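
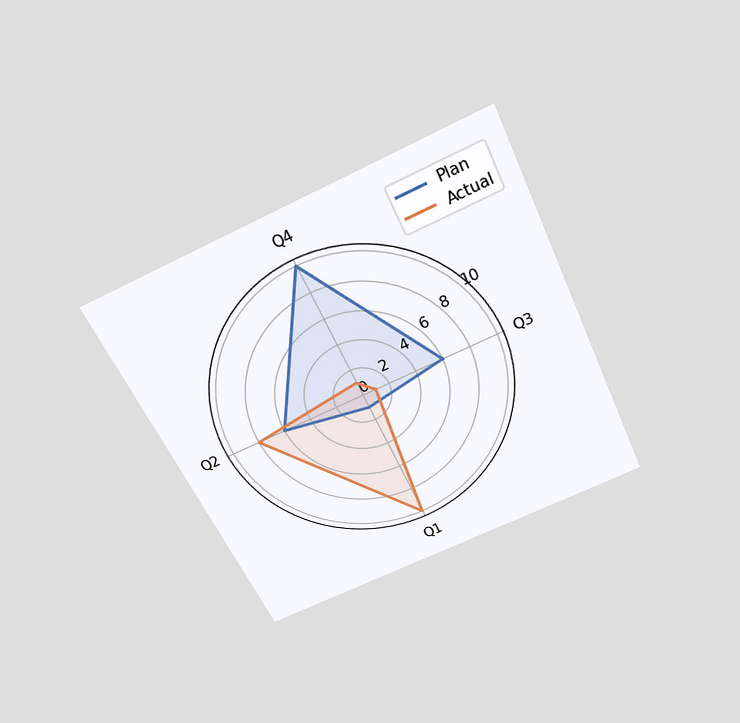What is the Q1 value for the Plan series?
The chart is tilted about 25° counter-clockwise and viewed slightly from above. On the Q1 axis, Plan reaches 1.

1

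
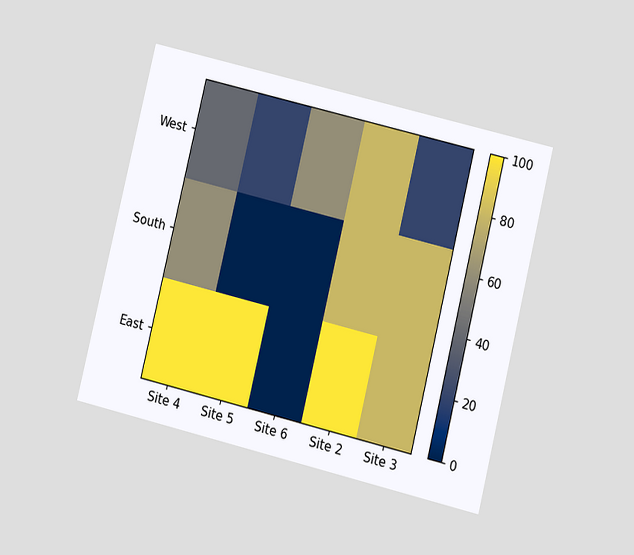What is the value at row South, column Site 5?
0

The chart is tilted about 14° clockwise and viewed at a slight angle. Matching cell (South, Site 5) against the colorbar gives 0.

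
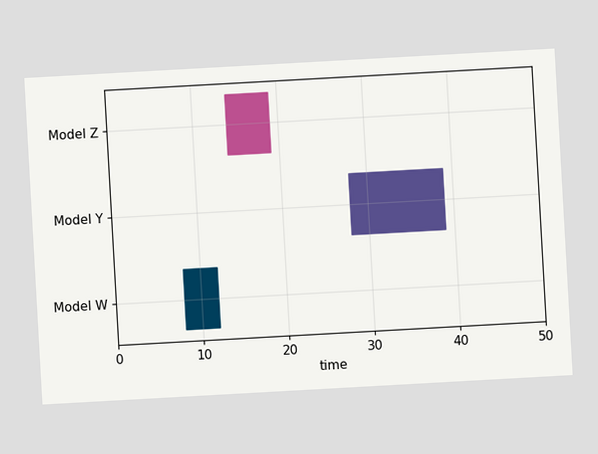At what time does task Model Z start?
14

The chart is tilted about 3° counter-clockwise. The Model Z bar begins at t=14.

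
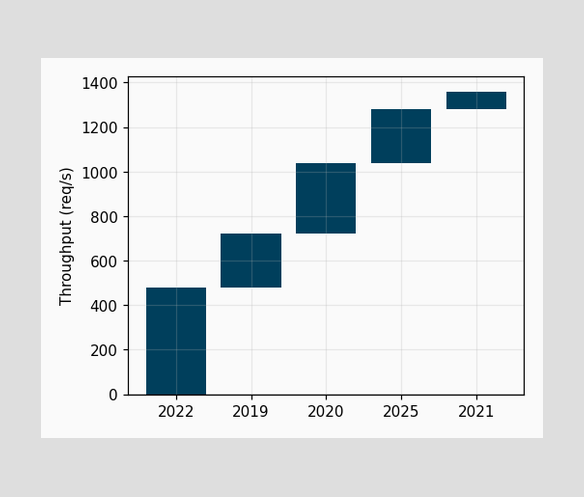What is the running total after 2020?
1040req/s

After 2020 the running total reaches 1040req/s.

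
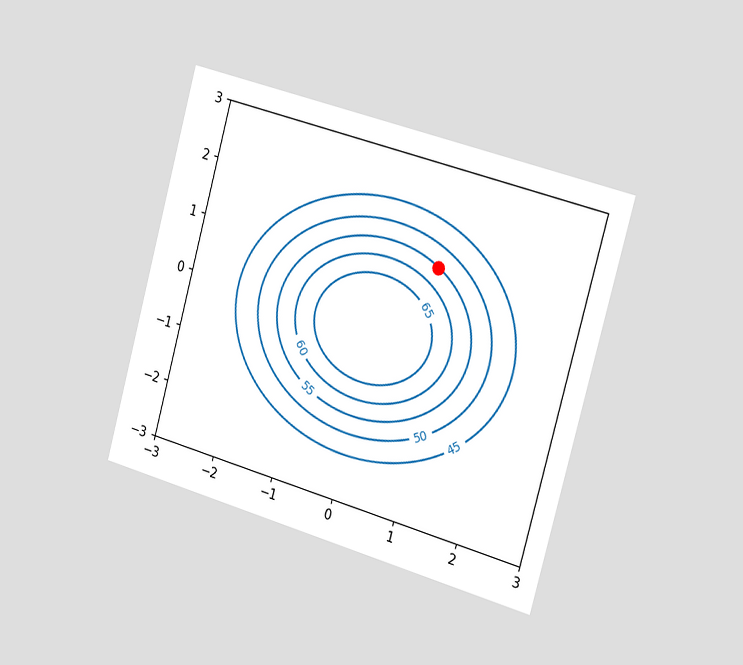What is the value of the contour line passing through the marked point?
55

The chart is tilted about 15° clockwise and viewed slightly from the right. The marked point sits on the contour labelled 55.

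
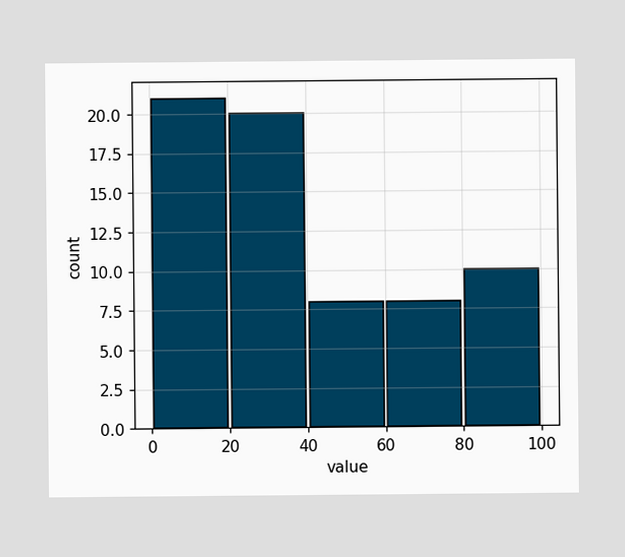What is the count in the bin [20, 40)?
The [20, 40) bin has height 20.

20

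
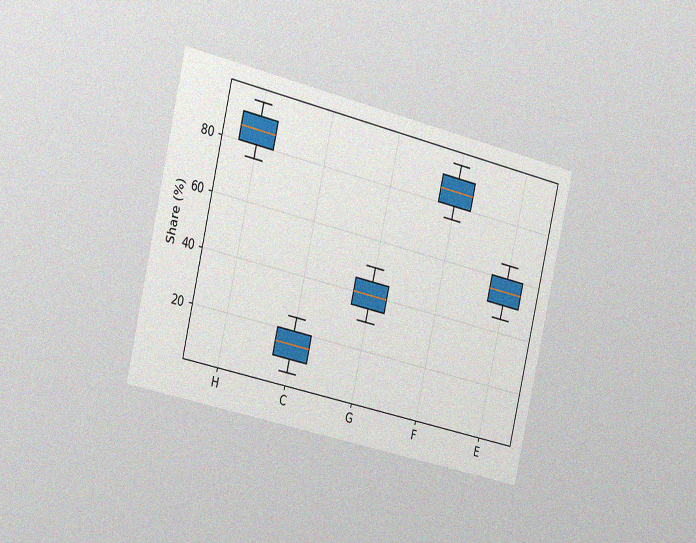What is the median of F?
85%

The chart is tilted about 13° clockwise and viewed slightly from the left, with some photo noise. The median line in the F box sits at 85%.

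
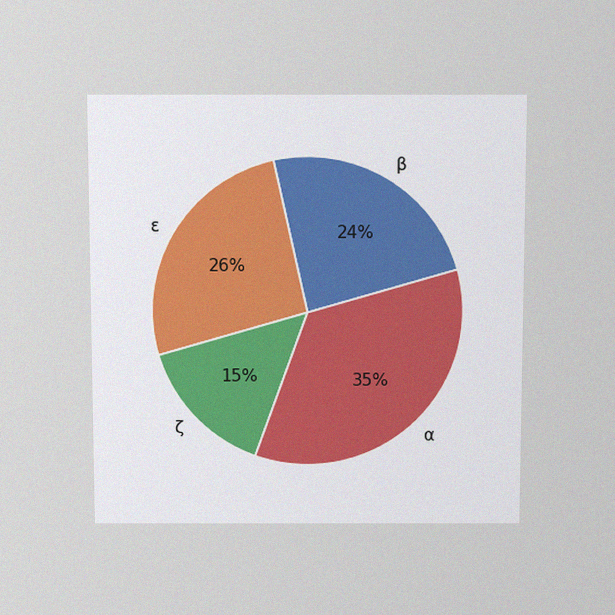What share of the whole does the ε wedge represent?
26%

The chart is viewed slightly from above, with some photo noise. The ε slice takes up 26% of the pie.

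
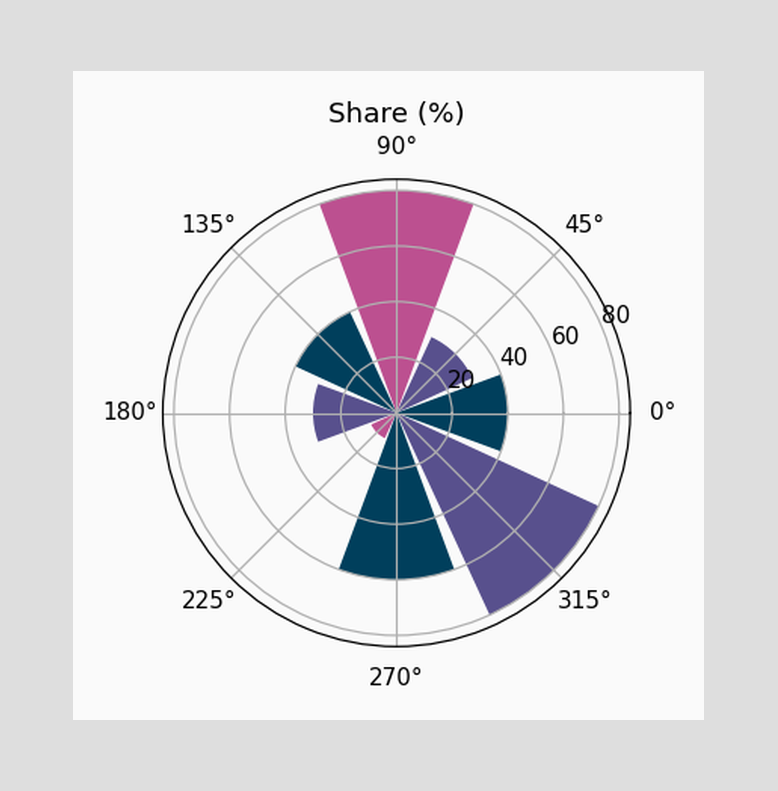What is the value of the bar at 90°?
80%

The bar at 90° reaches 80% on the radial axis.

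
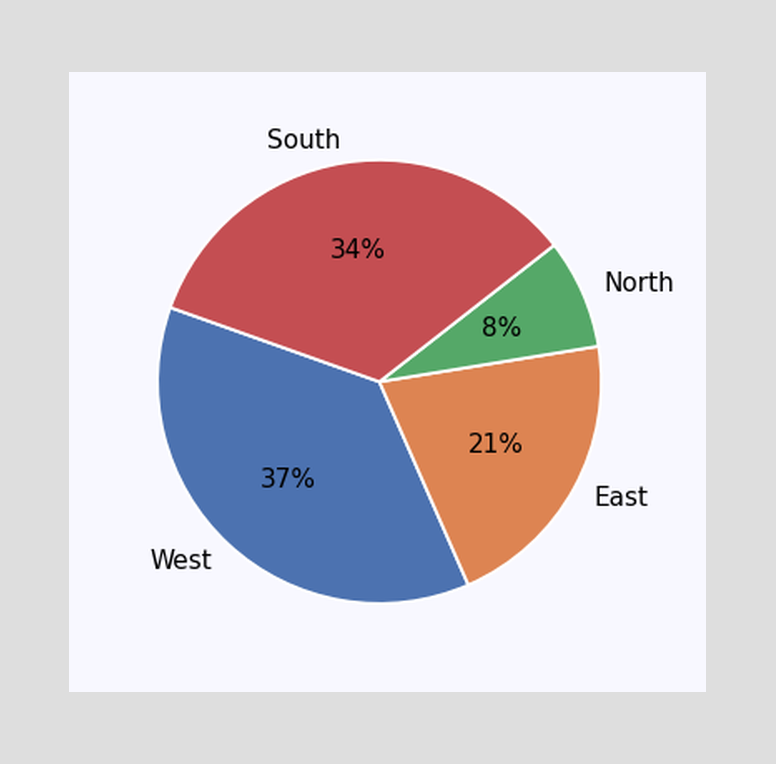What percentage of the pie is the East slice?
21%

The East slice takes up 21% of the pie.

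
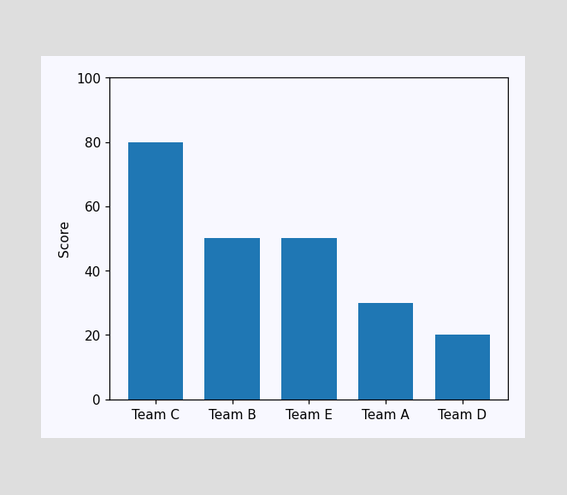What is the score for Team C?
80

Reading along the chart's y-axis, the Team C bar reaches 80.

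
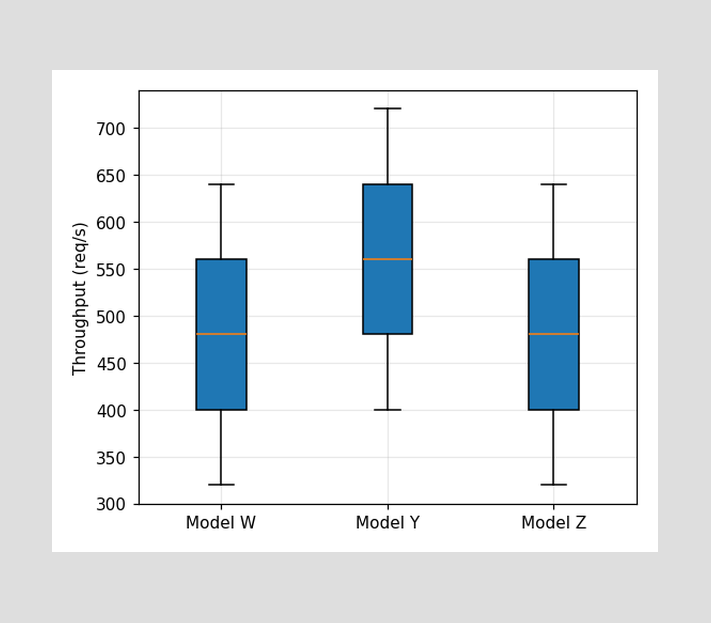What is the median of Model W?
The median line in the Model W box sits at 480req/s.

480req/s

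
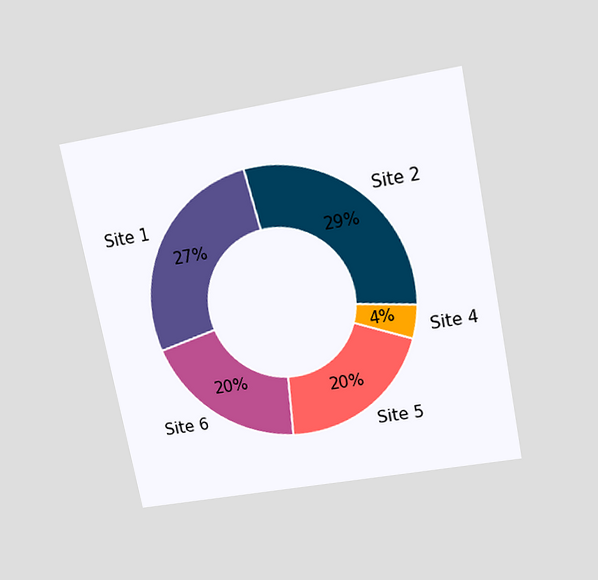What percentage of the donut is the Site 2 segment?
The chart is tilted about 11° counter-clockwise and viewed slightly from above. The Site 2 segment takes up 29% of the ring.

29%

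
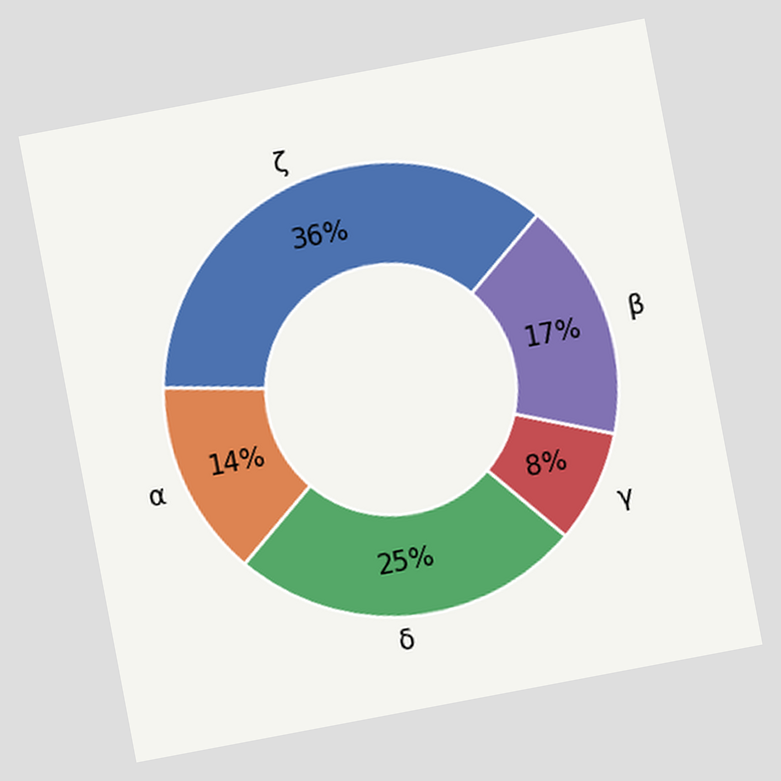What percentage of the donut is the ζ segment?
36%

The chart is tilted about 11° counter-clockwise. The ζ segment takes up 36% of the ring.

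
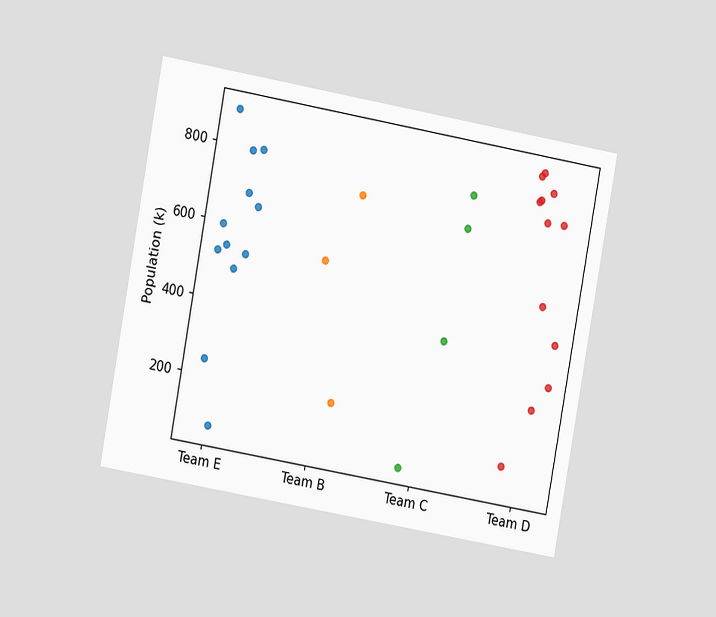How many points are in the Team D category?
12

The chart is tilted about 10° clockwise and viewed at a slight angle. Counting the markers in the Team D column gives 12.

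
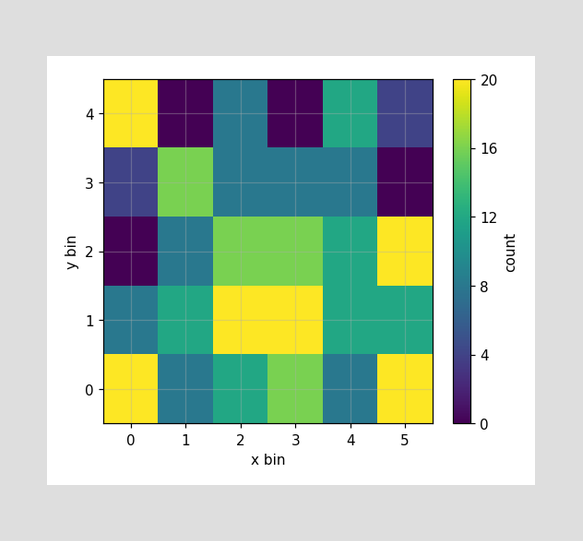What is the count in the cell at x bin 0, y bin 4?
Matching the cell (0, 4) against the colorbar gives 20.

20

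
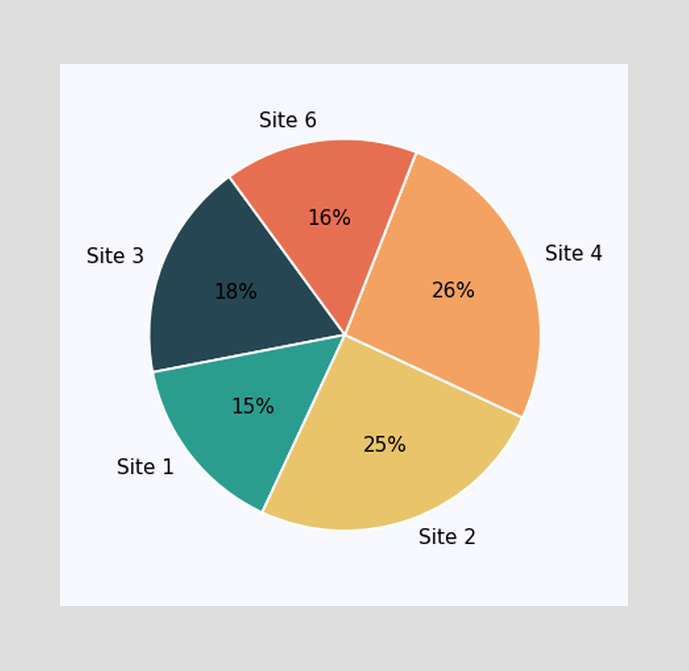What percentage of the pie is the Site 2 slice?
25%

The Site 2 slice takes up 25% of the pie.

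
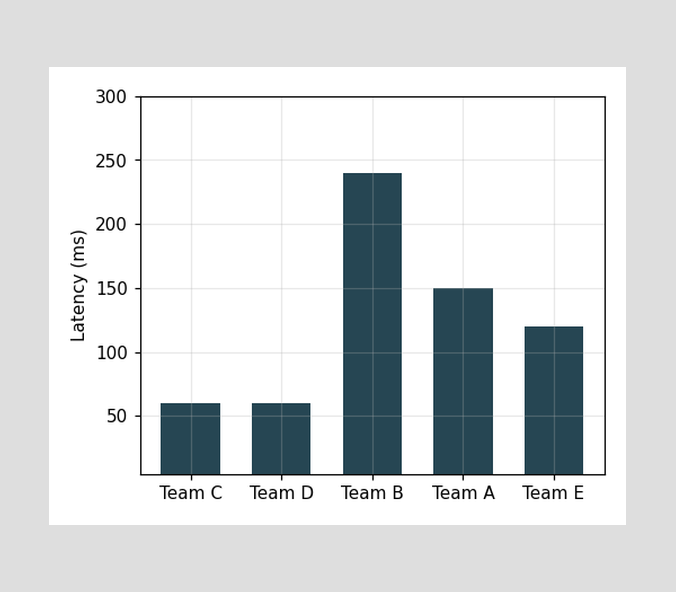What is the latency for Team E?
120ms

Reading along the chart's y-axis, the Team E bar reaches 120ms.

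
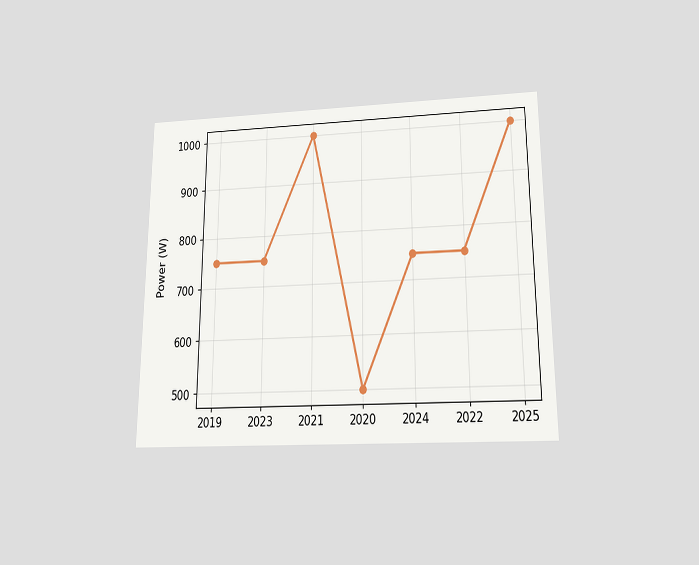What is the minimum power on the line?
The chart is viewed slightly from below. The lowest point is at 2020, and reading across to the y-axis gives 500W.

500W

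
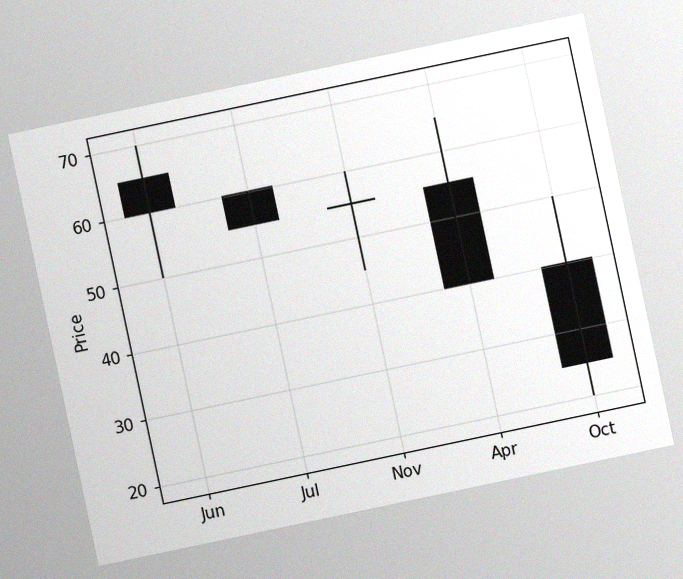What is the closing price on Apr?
The chart is tilted about 12° counter-clockwise, with some photo noise. The Apr candle closes at 40.

40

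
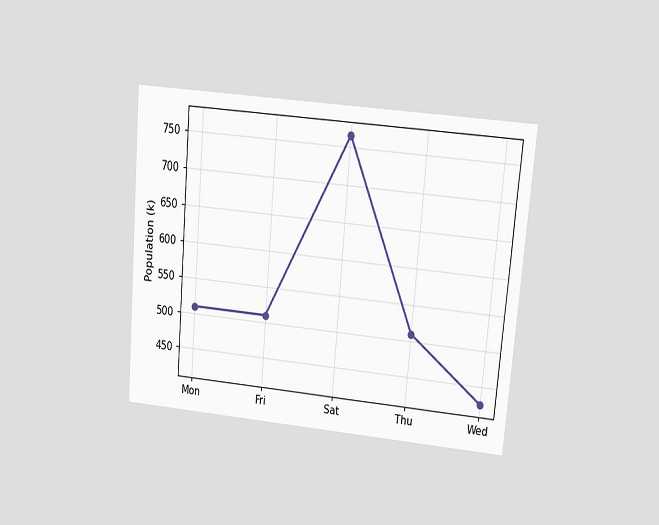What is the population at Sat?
765k

The chart is tilted about 5° clockwise and viewed at a slight angle. At Sat, the line is at 765k.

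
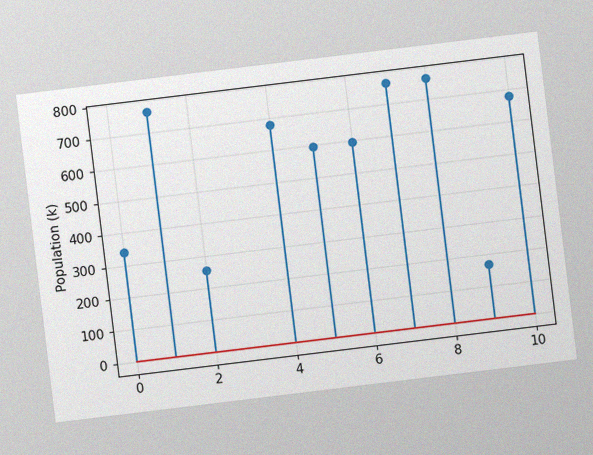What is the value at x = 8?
765k

The chart is tilted about 7° counter-clockwise, with some photo noise. The stem at x=8 reaches 765k.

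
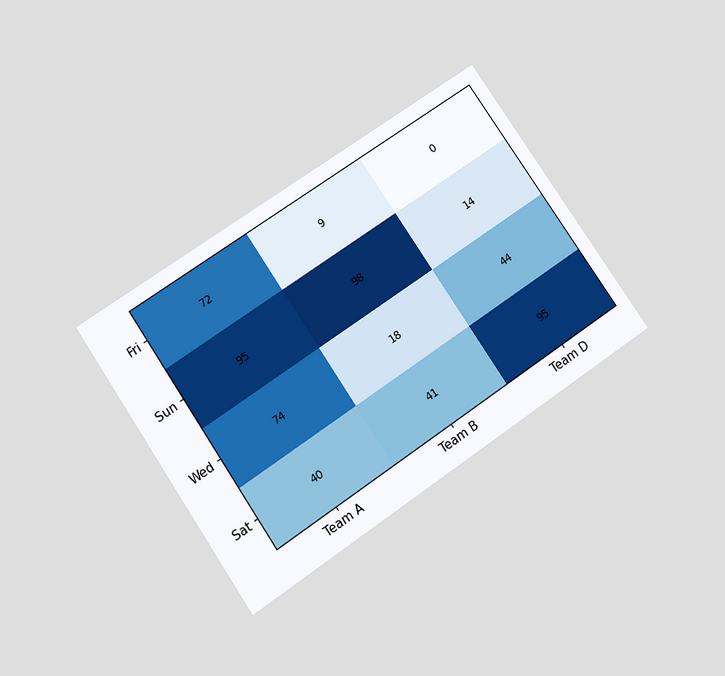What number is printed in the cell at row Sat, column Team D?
The chart is tilted about 34° counter-clockwise and viewed slightly from below. The (Sat, Team D) cell reads 95.

95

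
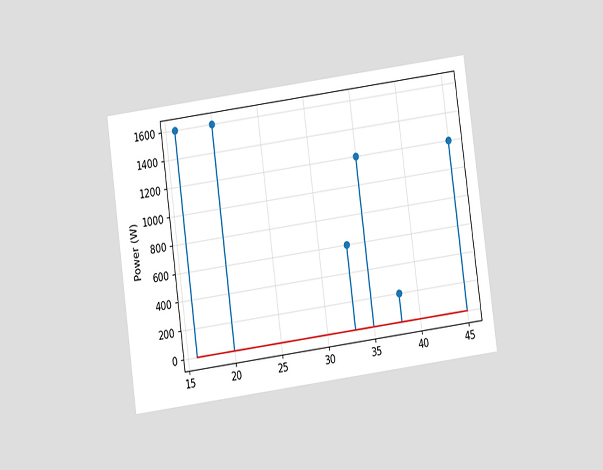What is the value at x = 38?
200W

The chart is tilted about 8° counter-clockwise and viewed slightly from below. The stem at x=38 reaches 200W.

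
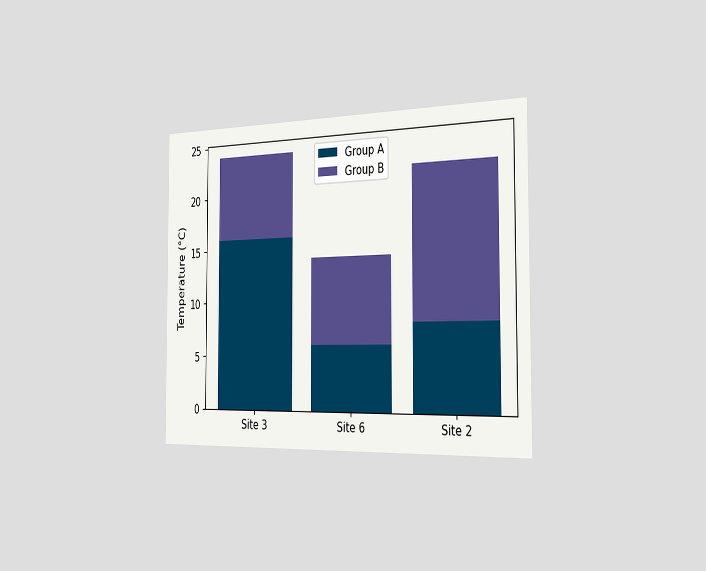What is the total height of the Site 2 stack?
The chart is viewed slightly from the right. The Site 2 stack's top reaches 22°C on the y-axis.

22°C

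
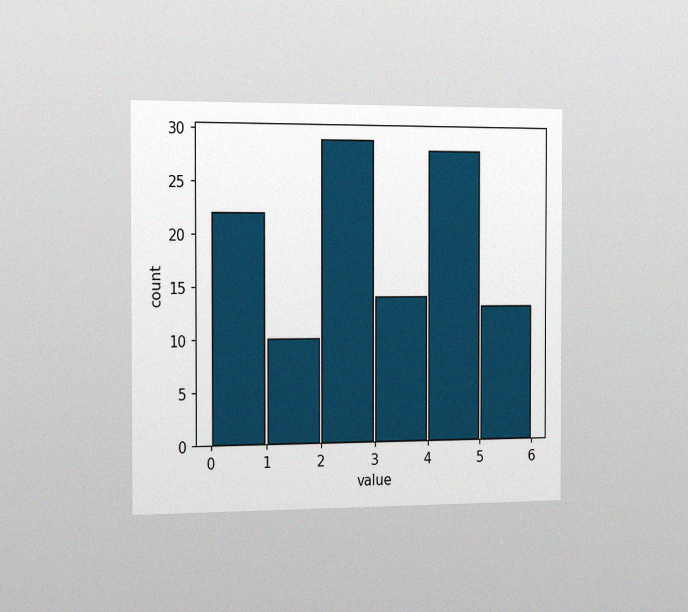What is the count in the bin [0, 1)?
22

The chart is viewed slightly from the left, with some photo noise. The [0, 1) bin has height 22.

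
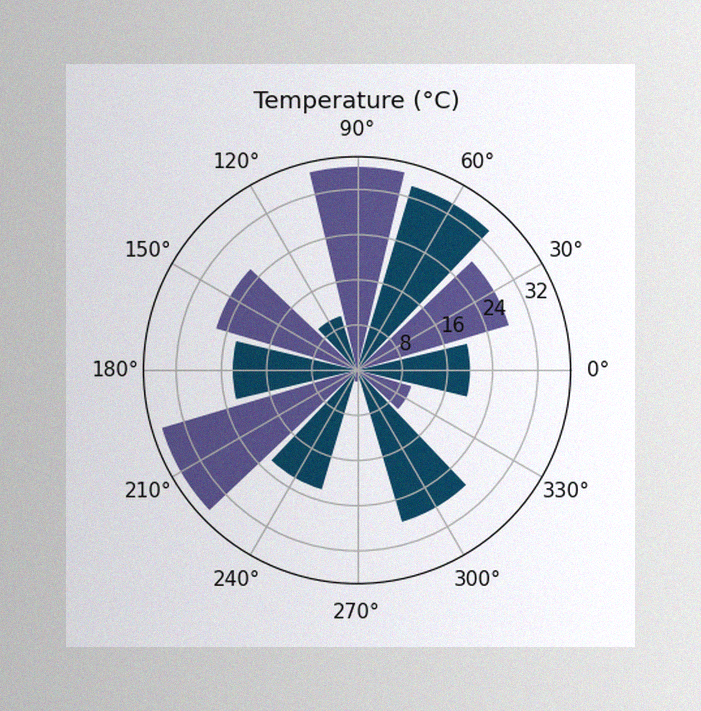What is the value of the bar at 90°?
36°C

The image has some photo noise and uneven lighting. The bar at 90° reaches 36°C on the radial axis.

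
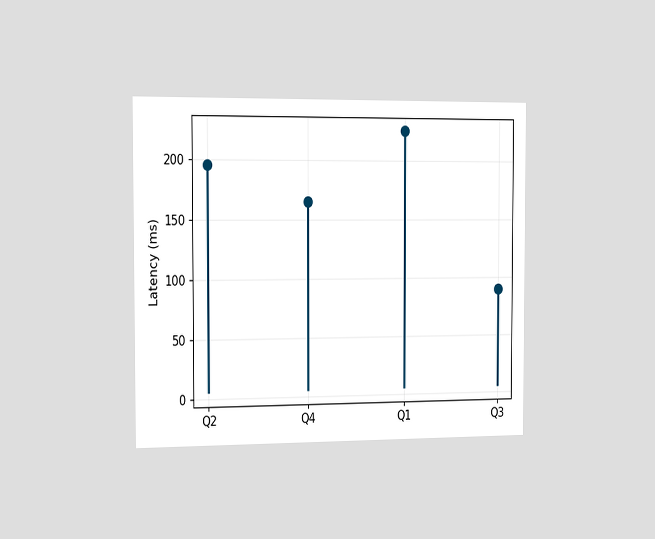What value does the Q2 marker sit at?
The chart is viewed slightly from the left. The Q2 marker sits at 195ms.

195ms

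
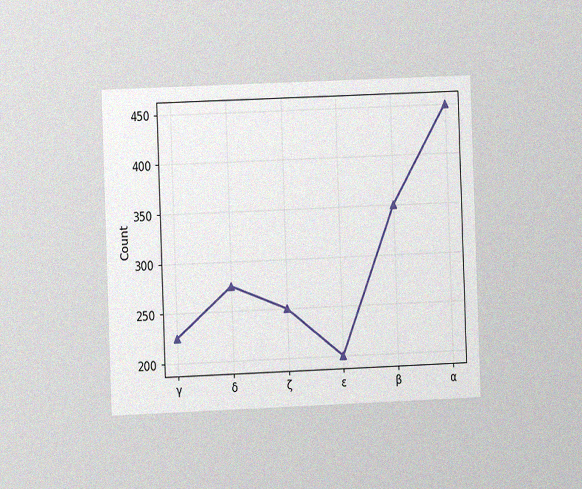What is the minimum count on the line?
The chart is tilted about 2° counter-clockwise and viewed at a slight angle, with some photo noise. The lowest point is at ε, and reading across to the y-axis gives 200.

200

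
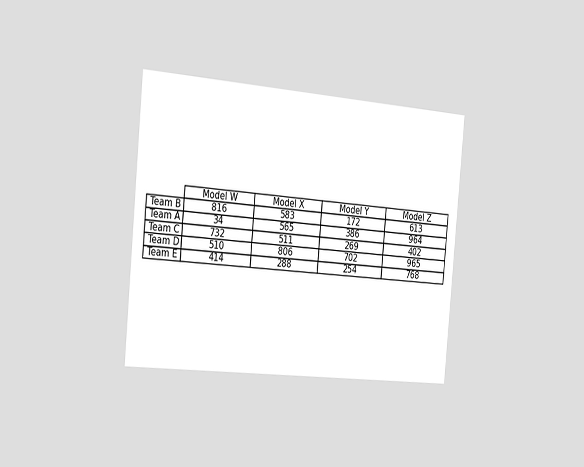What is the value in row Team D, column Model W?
510

The chart is tilted about 5° clockwise and viewed slightly from the left. The (Team D, Model W) cell reads 510.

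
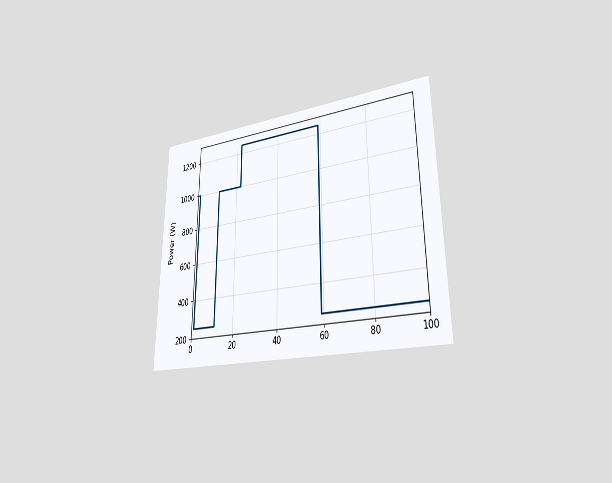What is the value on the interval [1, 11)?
250W

The chart is viewed slightly from the right. On [1, 11) the step sits at 250W.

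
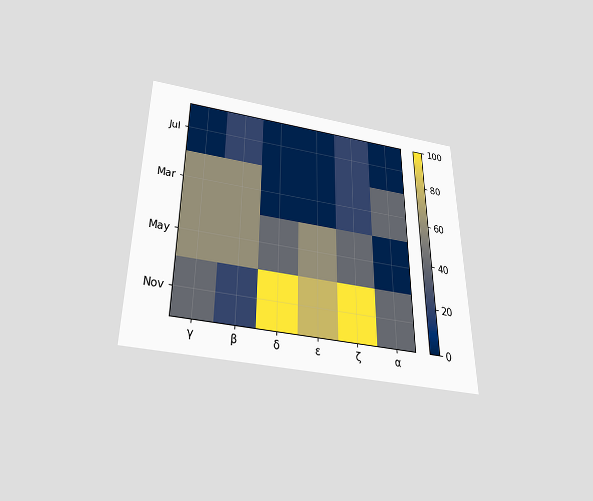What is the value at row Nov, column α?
The chart is viewed slightly from below. Matching cell (Nov, α) against the colorbar gives 40.

40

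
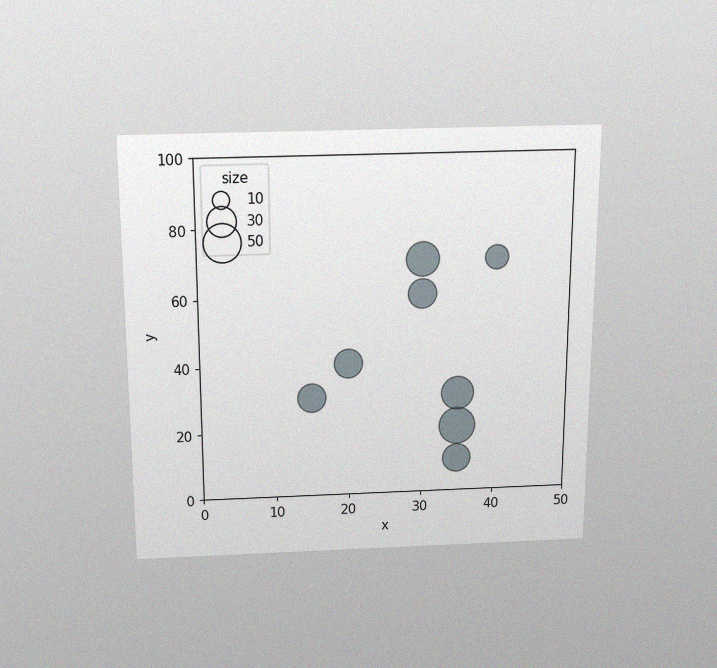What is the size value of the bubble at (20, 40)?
The chart is viewed slightly from above, with some photo noise. Matching the bubble at (20, 40) against the size legend gives 30.

30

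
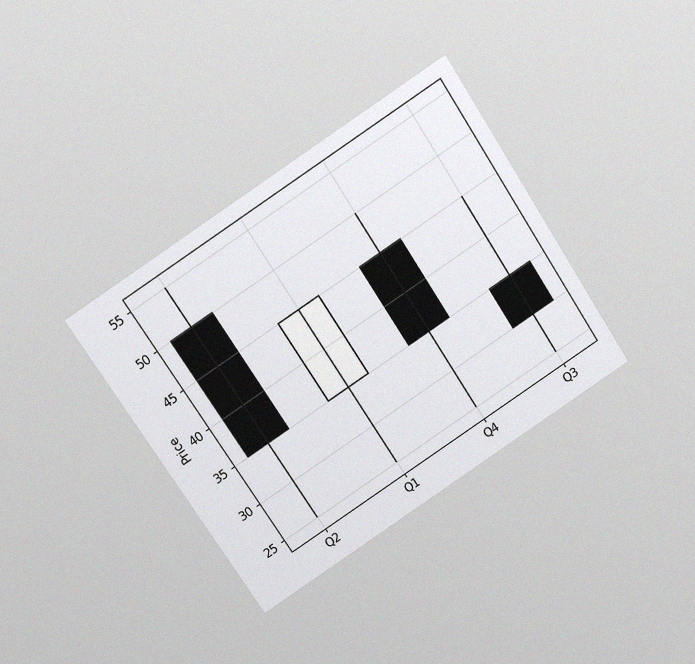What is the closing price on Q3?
30

The chart is tilted about 33° counter-clockwise and viewed slightly from above, with some photo noise. The Q3 candle closes at 30.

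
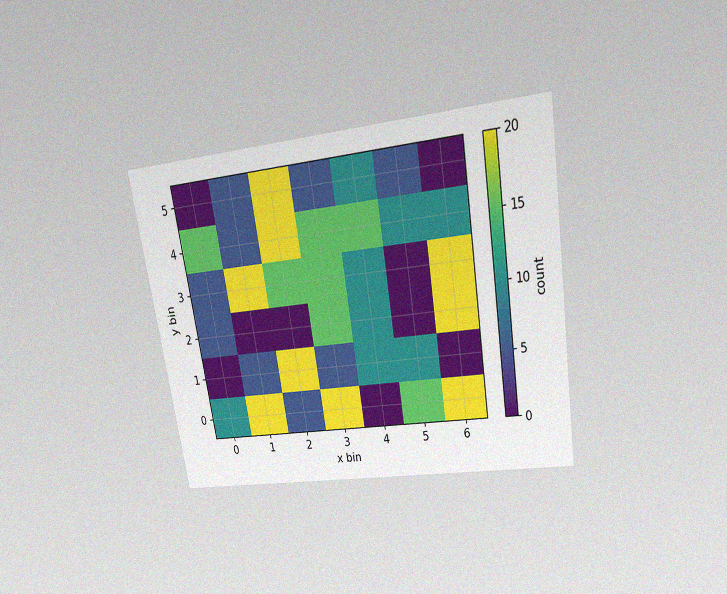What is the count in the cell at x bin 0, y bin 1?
The chart is tilted about 9° counter-clockwise and viewed slightly from above, with some photo noise. Matching the cell (0, 1) against the colorbar gives 0.

0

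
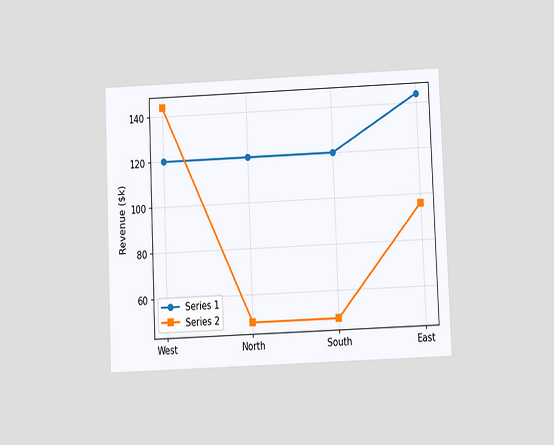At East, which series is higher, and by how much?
The chart is tilted about 2° counter-clockwise and viewed slightly from below. At East, Series 1 sits above the other line by $48k.

Series 1, by $48k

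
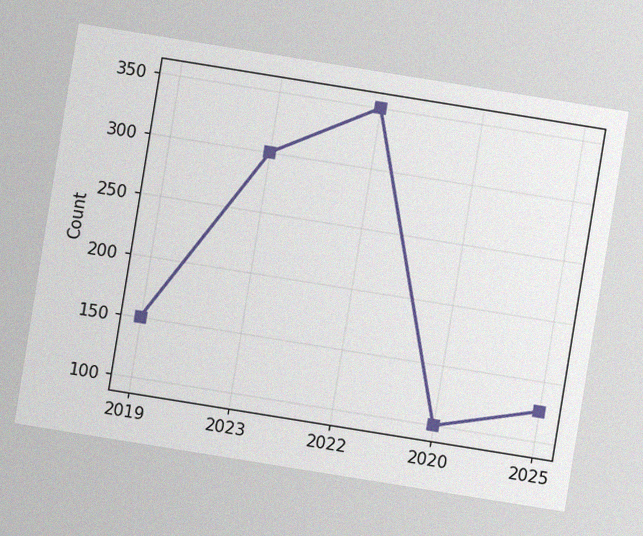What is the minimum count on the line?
100

The chart is tilted about 9° clockwise, with some photo noise. The lowest point is at 2020, and reading across to the y-axis gives 100.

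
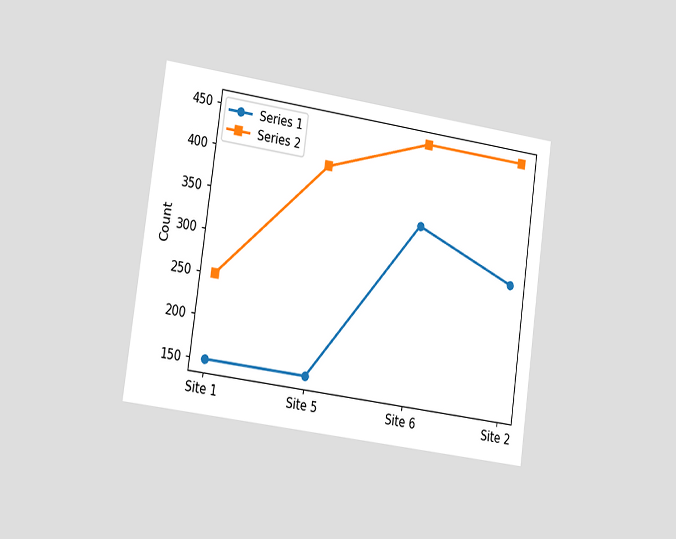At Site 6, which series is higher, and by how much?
The chart is tilted about 8° clockwise and viewed slightly from the left. At Site 6, Series 2 sits above the other line by 100.

Series 2, by 100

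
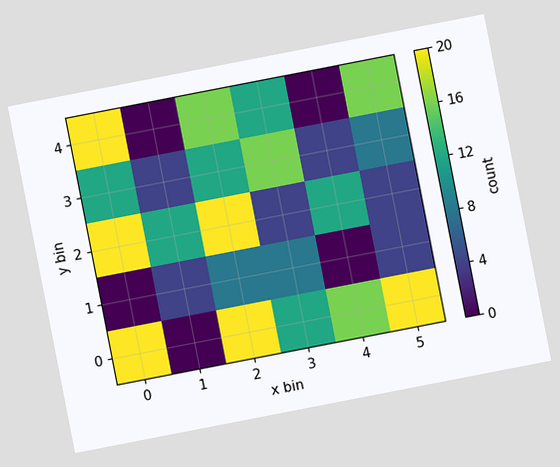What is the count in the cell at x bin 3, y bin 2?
4

The chart is tilted about 11° counter-clockwise. Matching the cell (3, 2) against the colorbar gives 4.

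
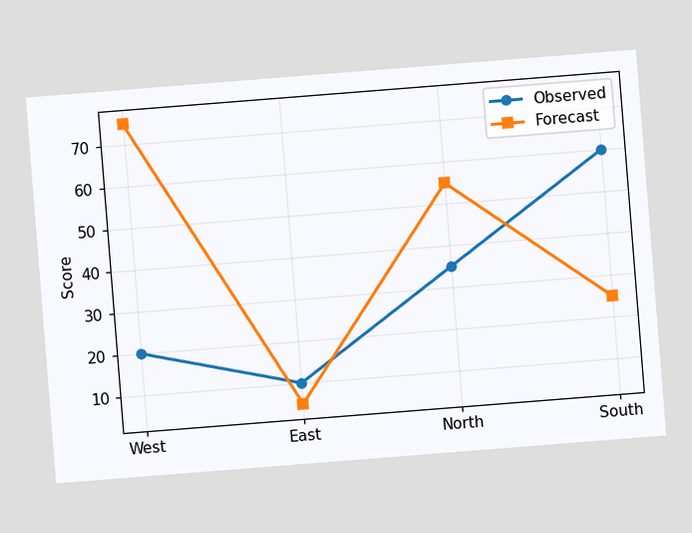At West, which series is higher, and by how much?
The chart is tilted about 5° counter-clockwise. At West, Forecast sits above the other line by 55.

Forecast, by 55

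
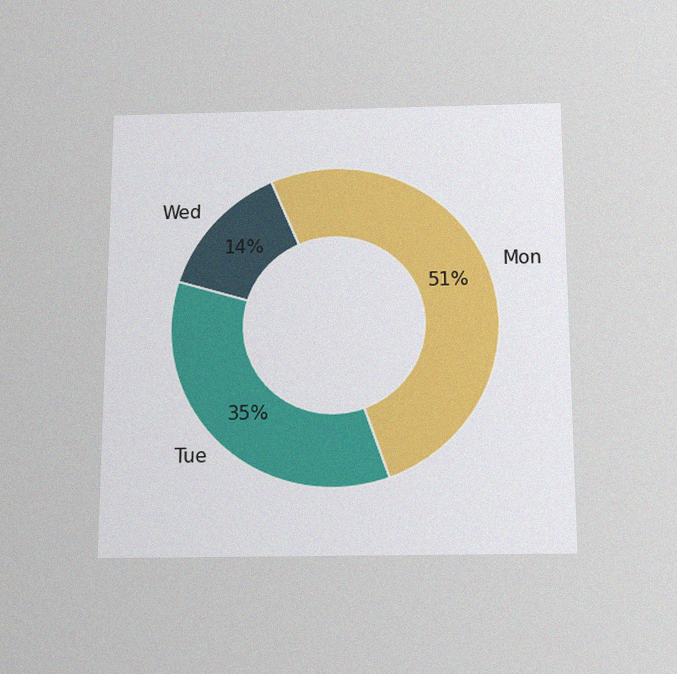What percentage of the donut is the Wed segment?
14%

The chart is viewed slightly from below, with some photo noise. The Wed segment takes up 14% of the ring.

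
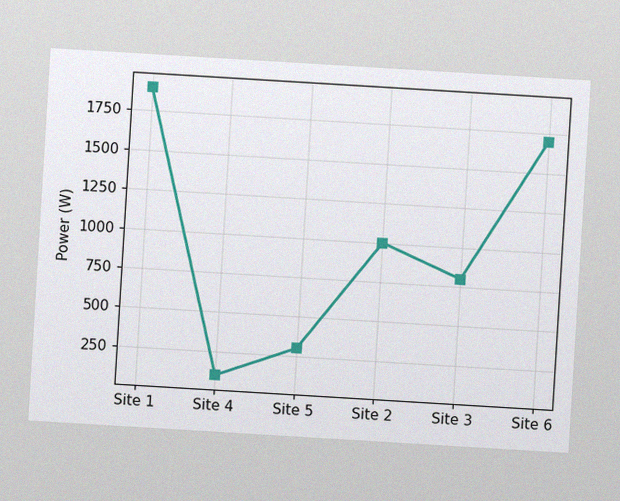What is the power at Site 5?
The chart is tilted about 3° clockwise, with some photo noise. At Site 5, the line is at 300W.

300W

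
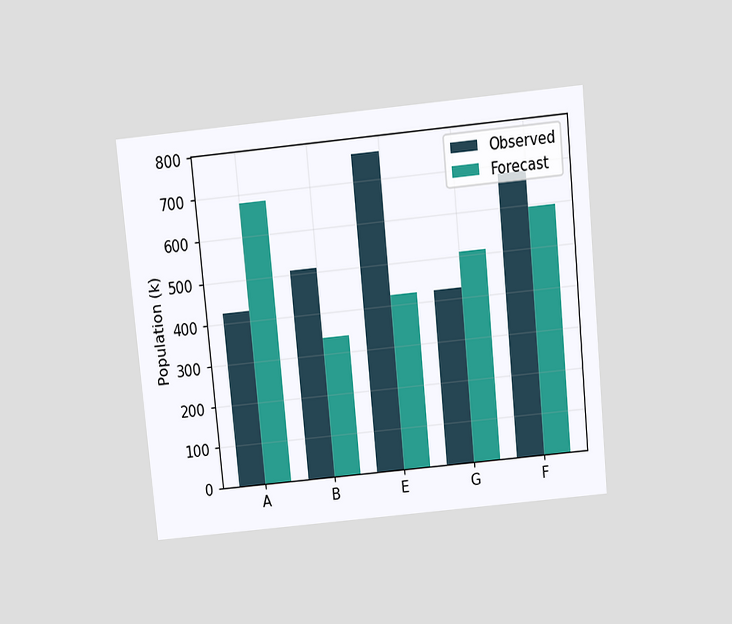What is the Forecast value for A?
The chart is tilted about 6° counter-clockwise and viewed slightly from above. The Forecast bar at A reaches 680k on the y-axis.

680k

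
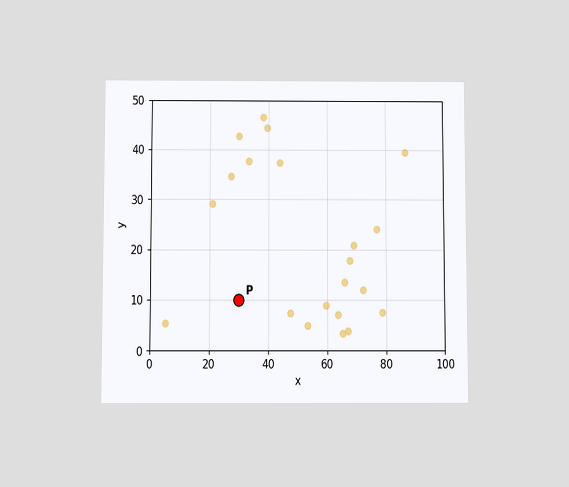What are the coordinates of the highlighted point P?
(30, 10)

The chart is viewed slightly from below. Following the gridlines from P to each axis, P sits at (30, 10).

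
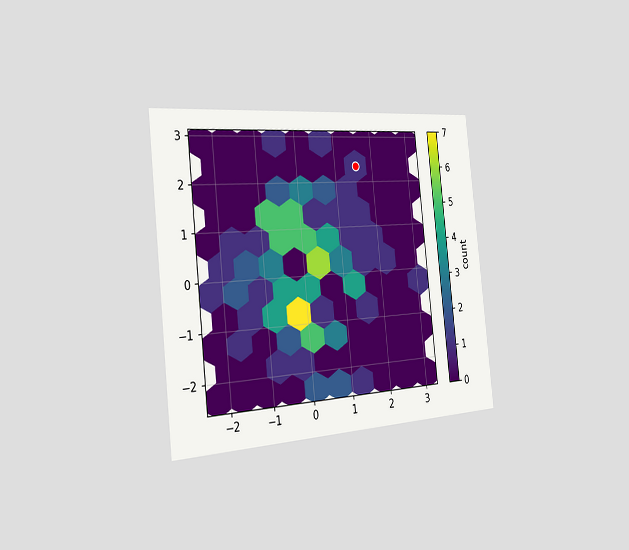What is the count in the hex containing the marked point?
1

The chart is tilted about 6° counter-clockwise and viewed slightly from the left. The marked hex reads 1 on the colorbar.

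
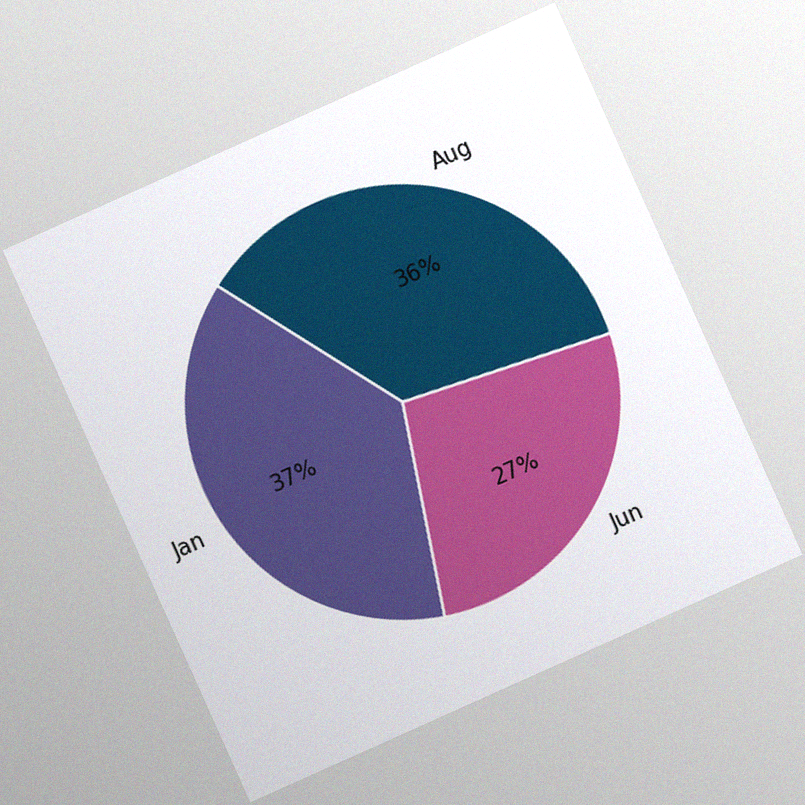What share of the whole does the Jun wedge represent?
The chart is tilted about 24° counter-clockwise, with some photo noise. The Jun slice takes up 27% of the pie.

27%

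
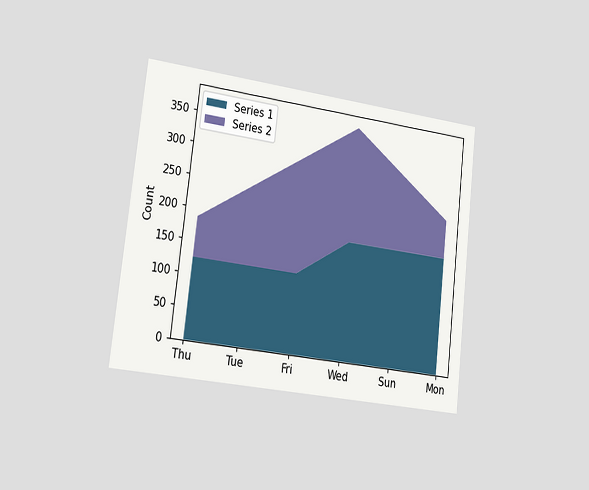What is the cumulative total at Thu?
186

The chart is tilted about 7° clockwise and viewed slightly from the left. The stacked total at Thu reaches 186.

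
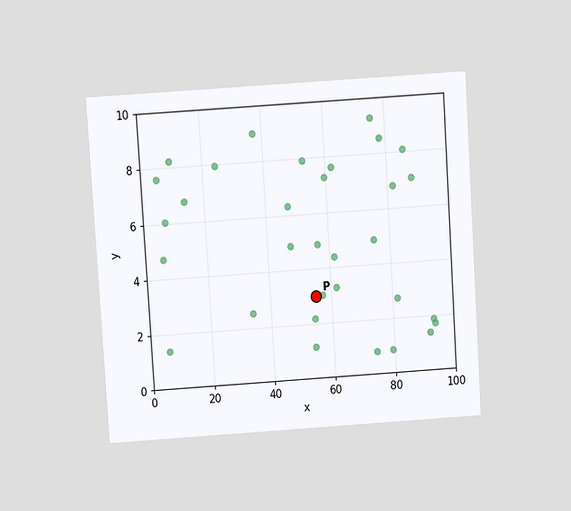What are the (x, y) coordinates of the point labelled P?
(55, 3)

The chart is tilted about 4° counter-clockwise and viewed slightly from above. Following the gridlines from P to each axis, P sits at (55, 3).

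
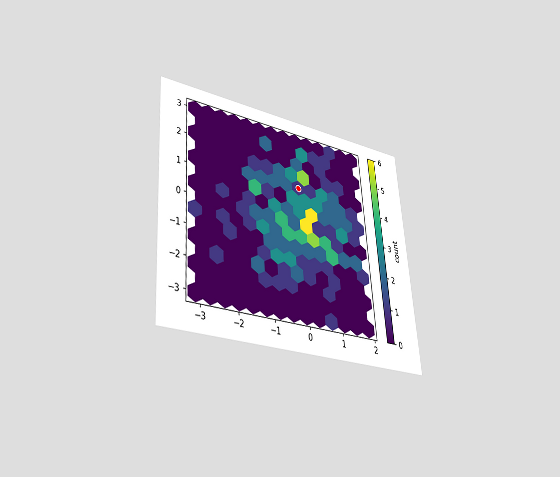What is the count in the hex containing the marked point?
The chart is tilted about 4° counter-clockwise and viewed slightly from below. The marked hex reads 1 on the colorbar.

1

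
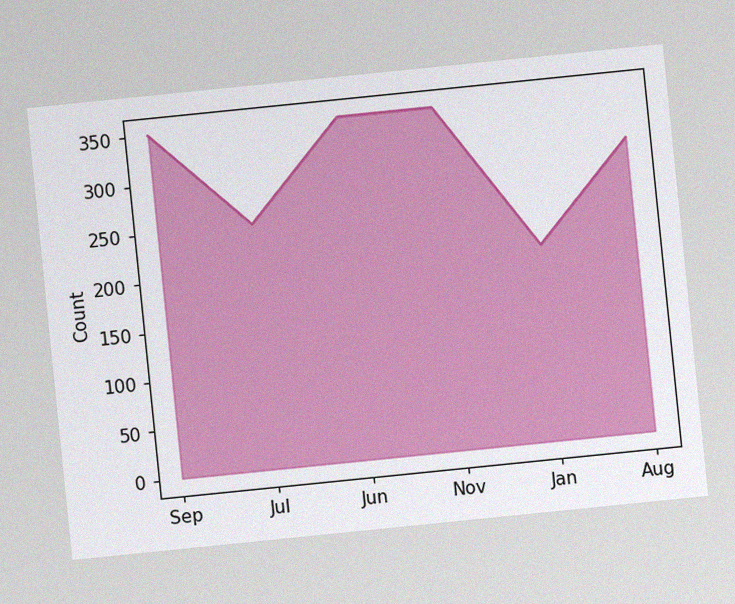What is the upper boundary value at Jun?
The chart is tilted about 6° counter-clockwise, with some photo noise. At Jun the upper boundary is at 350.

350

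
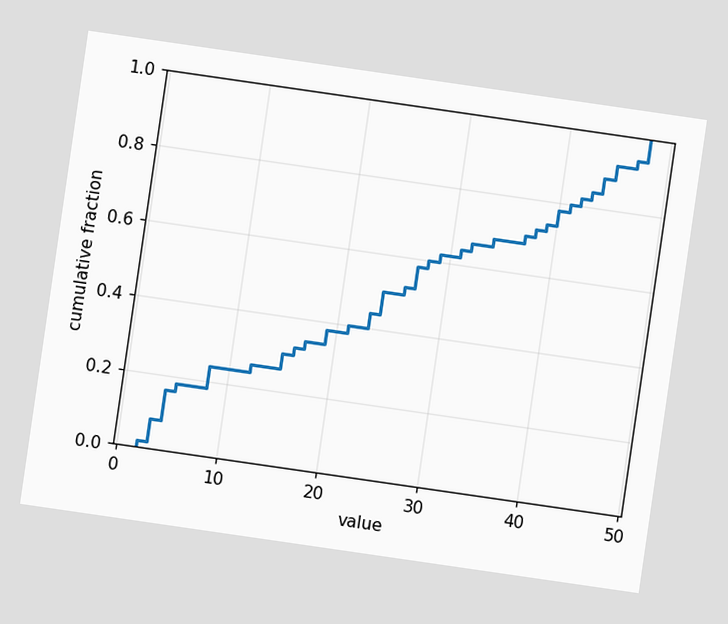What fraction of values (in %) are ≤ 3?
8%

The chart is tilted about 8° clockwise. At x=3 the ECDF step is at 8%.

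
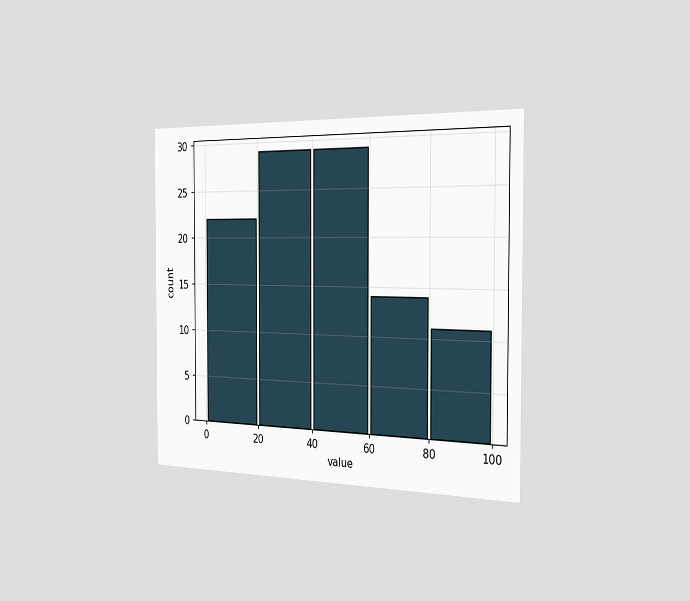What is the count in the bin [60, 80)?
14

The chart is viewed slightly from the right. The [60, 80) bin has height 14.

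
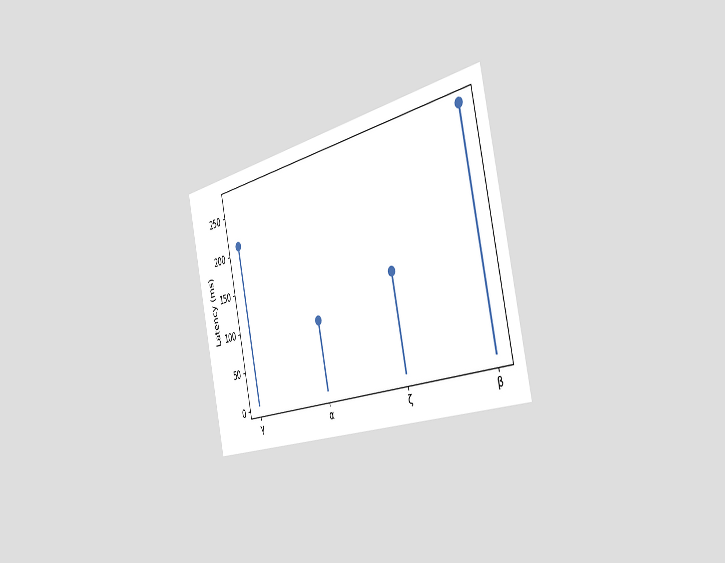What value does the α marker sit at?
The chart is tilted about 12° counter-clockwise and viewed slightly from the right. The α marker sits at 90ms.

90ms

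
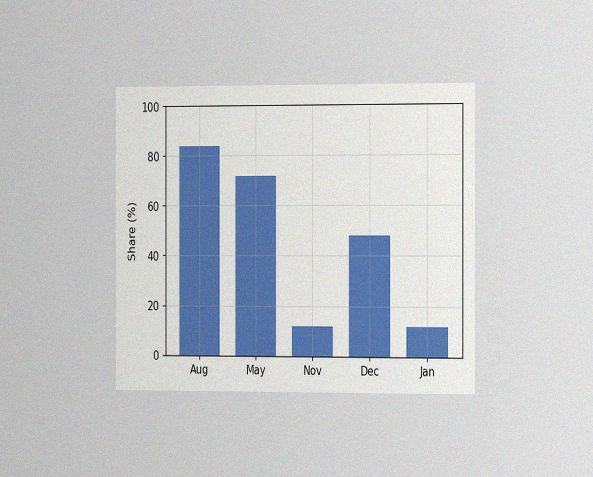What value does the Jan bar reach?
12%

The chart is viewed slightly from the right, with some photo noise. Reading along the chart's y-axis, the Jan bar reaches 12%.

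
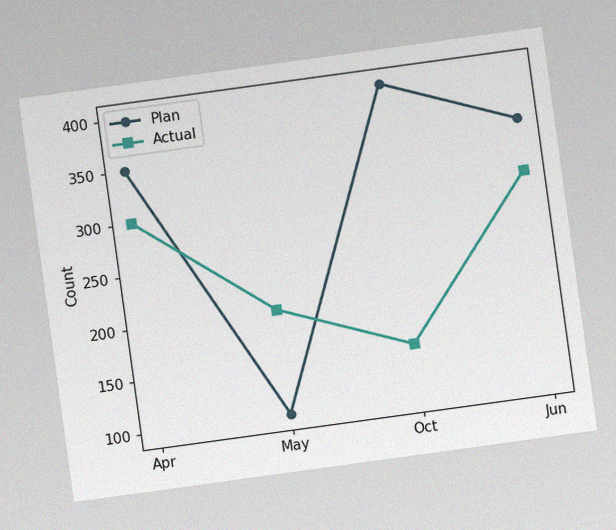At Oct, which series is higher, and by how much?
The chart is tilted about 8° counter-clockwise, with some photo noise. At Oct, Plan sits above the other line by 250.

Plan, by 250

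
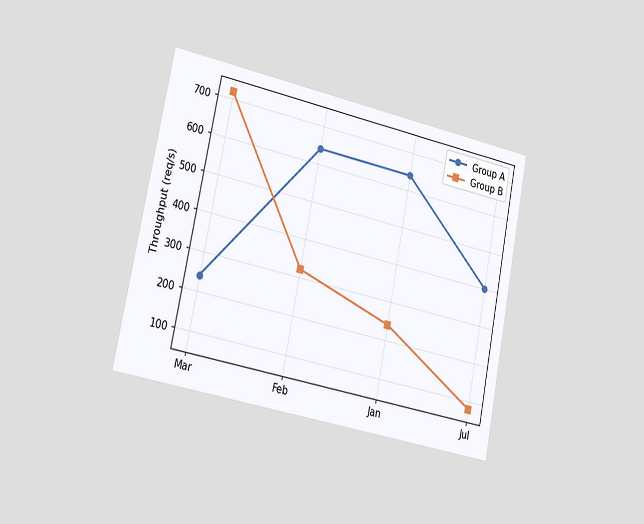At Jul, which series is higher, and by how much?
Group A, by 320req/s

The chart is tilted about 11° clockwise and viewed slightly from the left. At Jul, Group A sits above the other line by 320req/s.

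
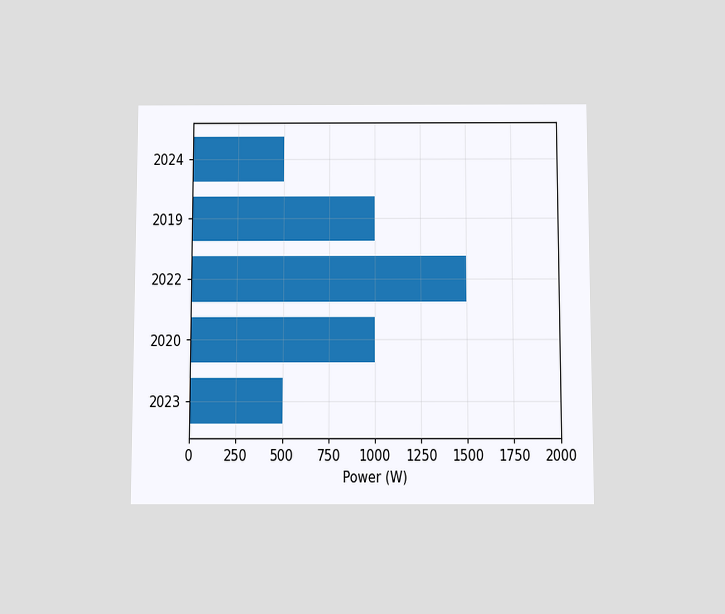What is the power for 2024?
The chart is viewed slightly from below. Reading along the chart's x-axis, the 2024 bar reaches 500W.

500W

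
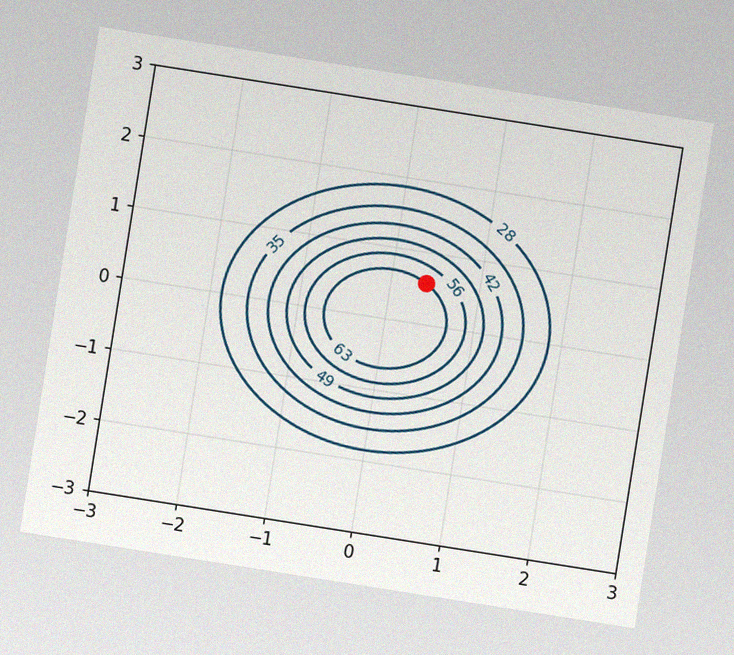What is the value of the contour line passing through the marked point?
63

The chart is tilted about 9° clockwise, with some photo noise. The marked point sits on the contour labelled 63.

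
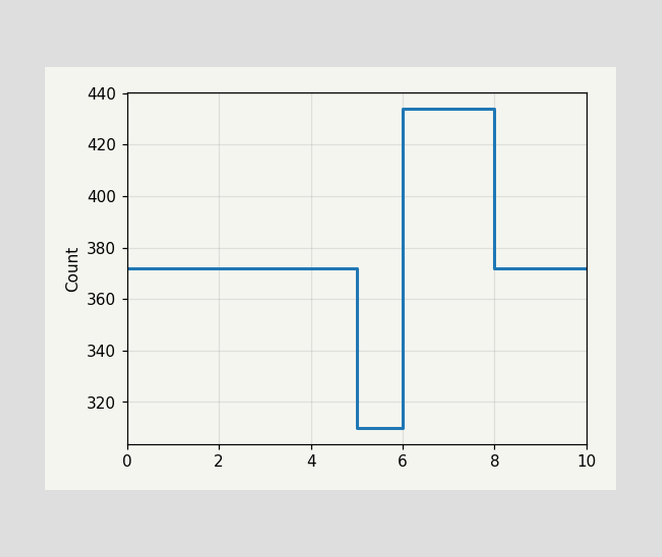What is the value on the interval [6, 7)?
434

On [6, 7) the step sits at 434.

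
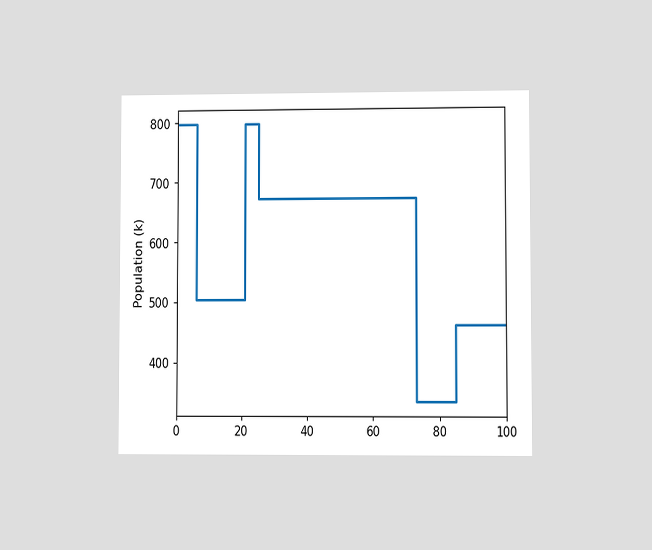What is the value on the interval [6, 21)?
The chart is viewed at a slight angle. On [6, 21) the step sits at 504k.

504k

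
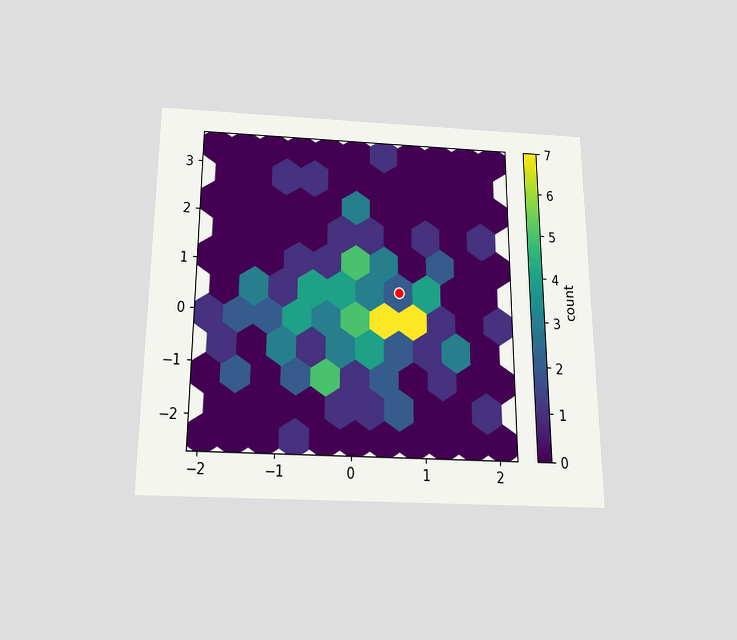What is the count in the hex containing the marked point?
The chart is viewed slightly from below. The marked hex reads 2 on the colorbar.

2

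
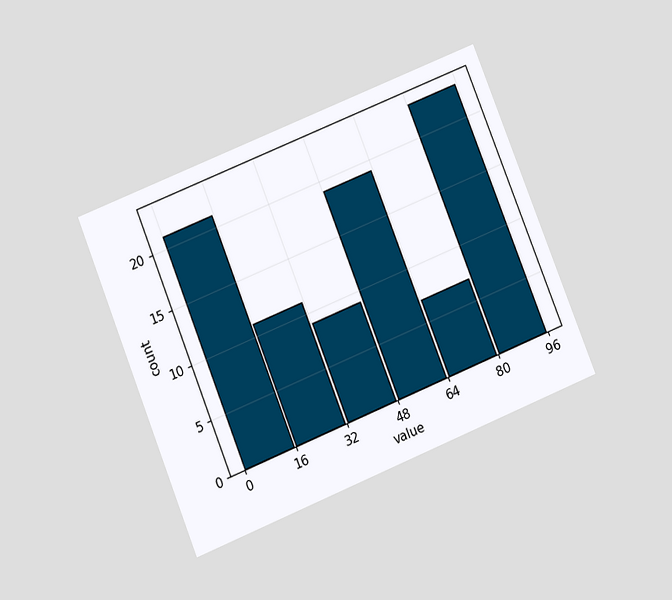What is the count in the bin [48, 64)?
19

The chart is tilted about 22° counter-clockwise and viewed at a slight angle. The [48, 64) bin has height 19.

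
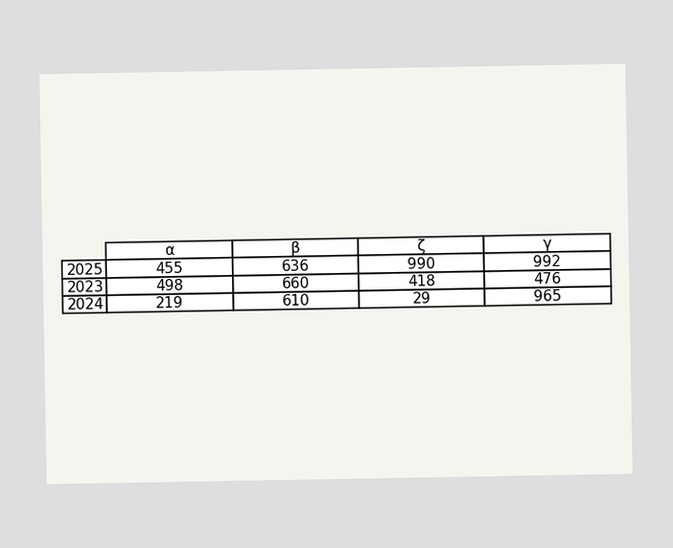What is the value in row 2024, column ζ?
The (2024, ζ) cell reads 29.

29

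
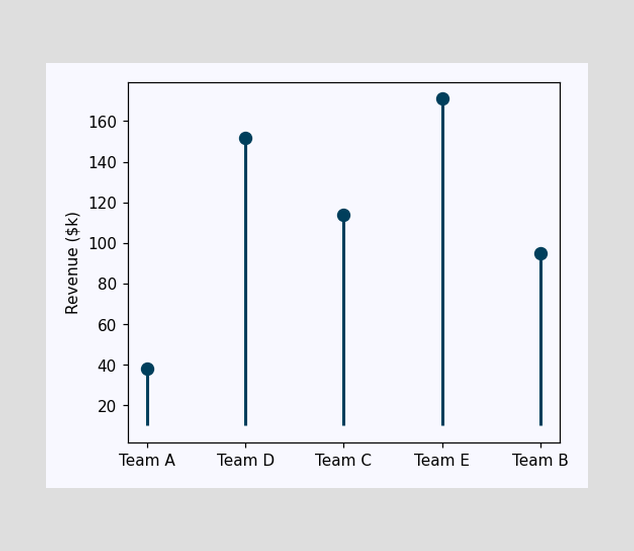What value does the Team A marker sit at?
$38k

The Team A marker sits at $38k.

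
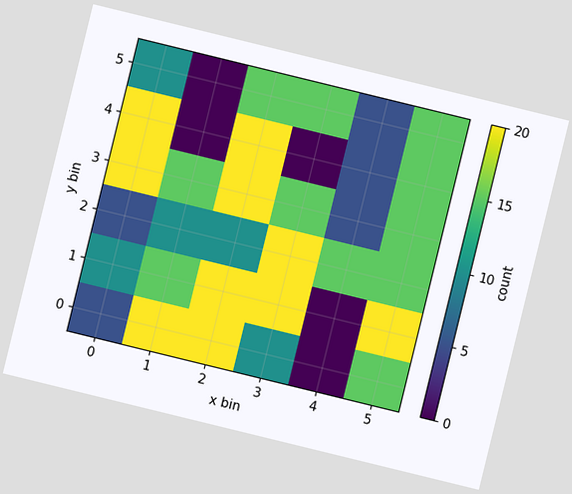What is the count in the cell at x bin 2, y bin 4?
20

The chart is tilted about 14° clockwise. Matching the cell (2, 4) against the colorbar gives 20.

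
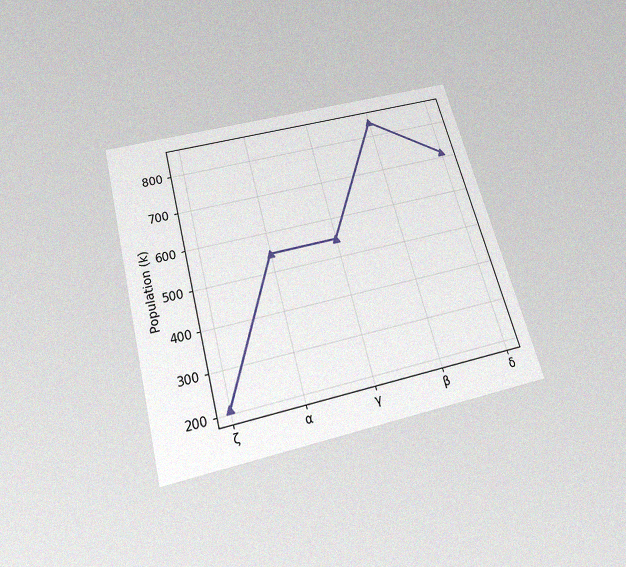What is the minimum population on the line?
The chart is tilted about 15° counter-clockwise and viewed slightly from below, with some photo noise. The lowest point is at ζ, and reading across to the y-axis gives 210k.

210k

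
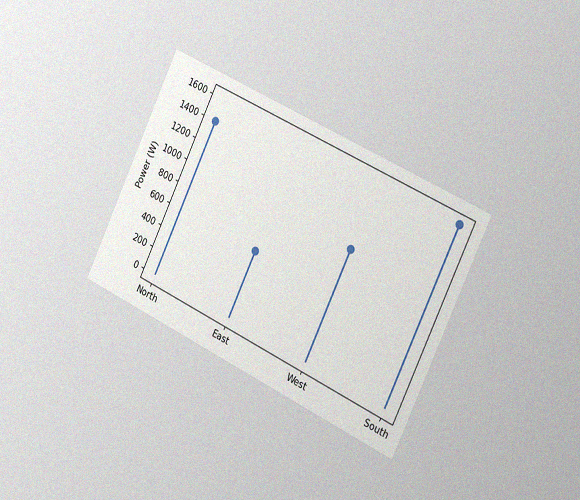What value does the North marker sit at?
The chart is tilted about 26° clockwise and viewed slightly from the right, with some photo noise. The North marker sits at 1400W.

1400W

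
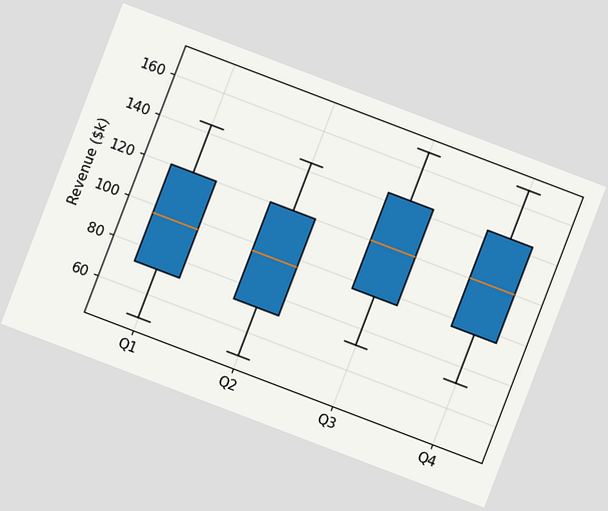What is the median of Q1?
The chart is tilted about 21° clockwise. The median line in the Q1 box sits at $96k.

$96k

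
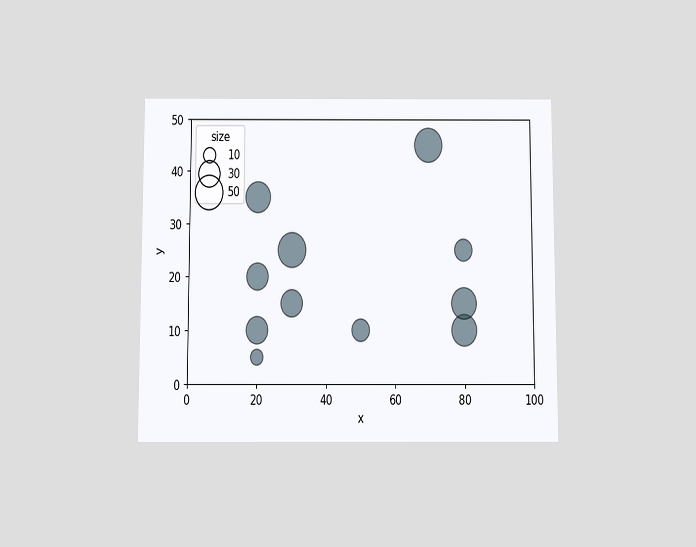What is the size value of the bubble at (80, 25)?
The chart is viewed slightly from below. Matching the bubble at (80, 25) against the size legend gives 20.

20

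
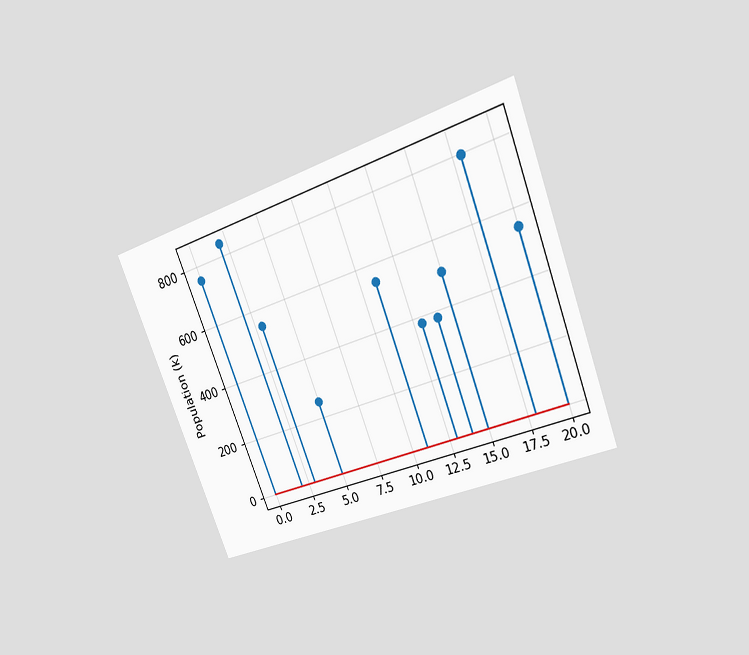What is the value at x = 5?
252k

The chart is tilted about 21° counter-clockwise and viewed at a slight angle. The stem at x=5 reaches 252k.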